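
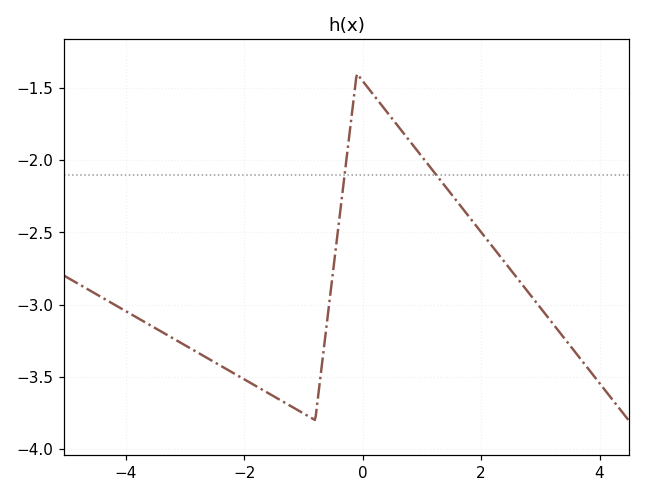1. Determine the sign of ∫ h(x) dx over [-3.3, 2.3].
negative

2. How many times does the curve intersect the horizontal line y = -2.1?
2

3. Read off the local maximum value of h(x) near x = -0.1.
-1.4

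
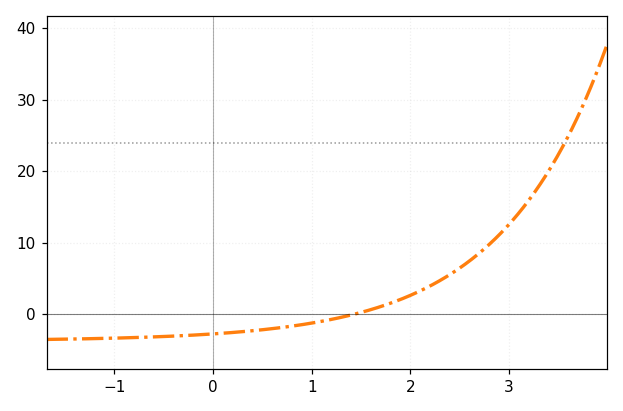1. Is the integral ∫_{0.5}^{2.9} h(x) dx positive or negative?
positive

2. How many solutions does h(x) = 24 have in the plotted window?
1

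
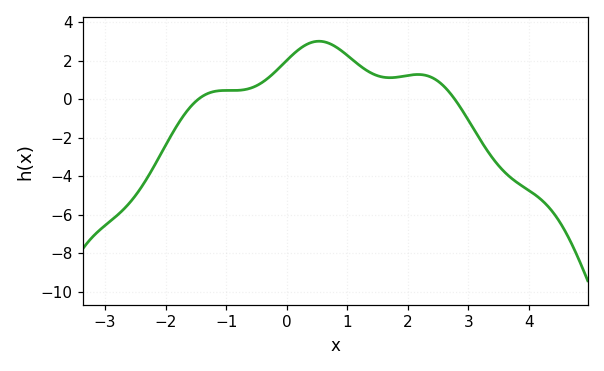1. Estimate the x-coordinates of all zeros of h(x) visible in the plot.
-1.46, 2.78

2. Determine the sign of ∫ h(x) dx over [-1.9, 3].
positive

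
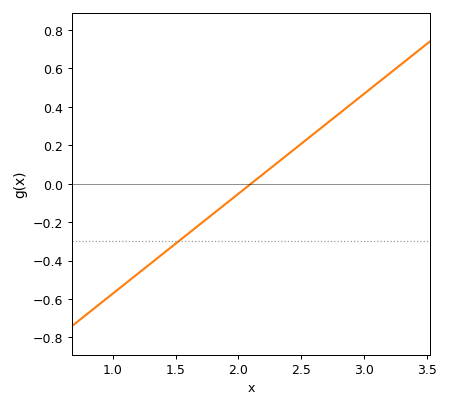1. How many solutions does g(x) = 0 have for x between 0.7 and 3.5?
1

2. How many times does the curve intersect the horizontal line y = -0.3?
1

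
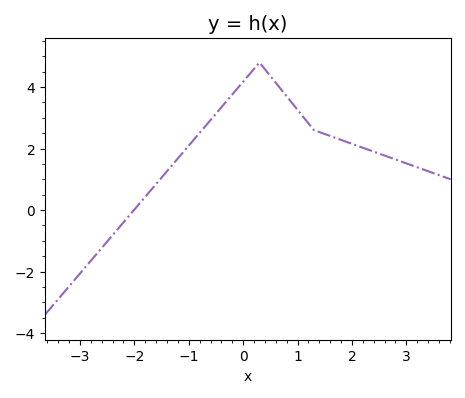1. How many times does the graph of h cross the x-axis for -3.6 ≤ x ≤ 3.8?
1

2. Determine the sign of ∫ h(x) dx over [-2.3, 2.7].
positive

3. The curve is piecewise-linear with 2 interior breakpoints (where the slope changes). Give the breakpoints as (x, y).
(0.3, 4.8); (1.3, 2.6)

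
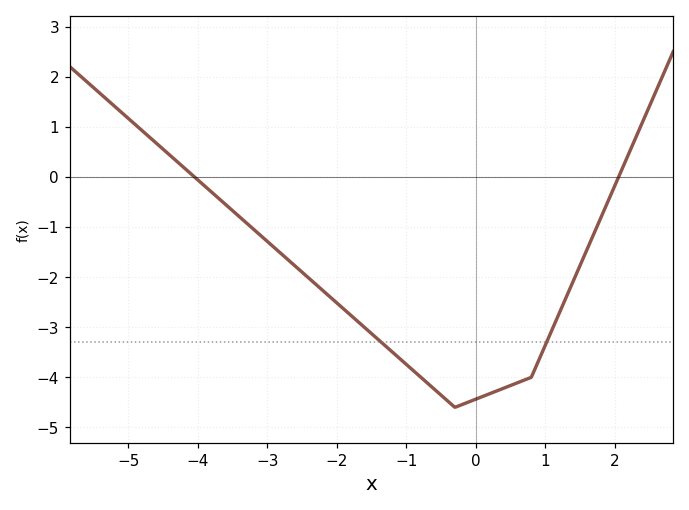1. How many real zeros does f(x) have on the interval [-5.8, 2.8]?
2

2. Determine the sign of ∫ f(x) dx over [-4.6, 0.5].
negative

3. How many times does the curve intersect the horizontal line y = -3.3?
2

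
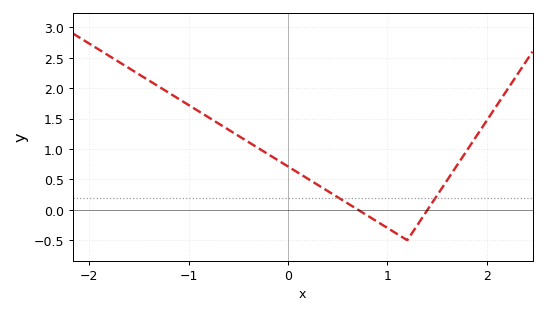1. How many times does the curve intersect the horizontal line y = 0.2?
2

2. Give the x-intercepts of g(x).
0.7, 1.4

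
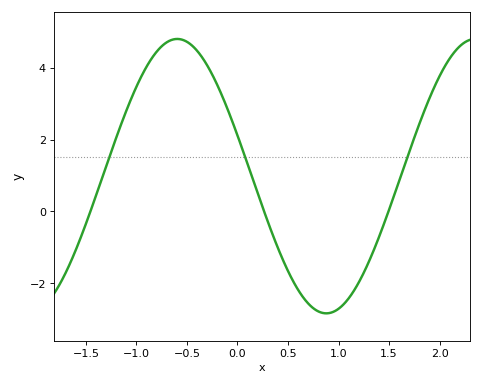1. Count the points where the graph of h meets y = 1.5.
3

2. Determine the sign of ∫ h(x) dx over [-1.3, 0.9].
positive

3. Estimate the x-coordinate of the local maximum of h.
-0.6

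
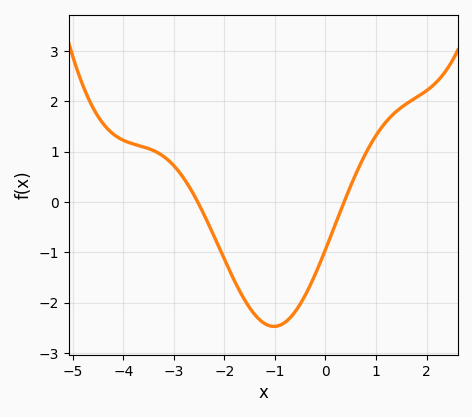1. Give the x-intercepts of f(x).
-2.53, 0.369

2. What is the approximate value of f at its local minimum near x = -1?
-2.47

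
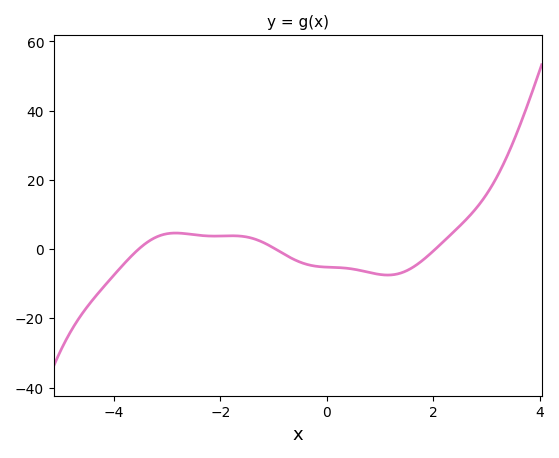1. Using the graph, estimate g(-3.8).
-4.05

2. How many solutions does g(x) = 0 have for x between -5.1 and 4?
3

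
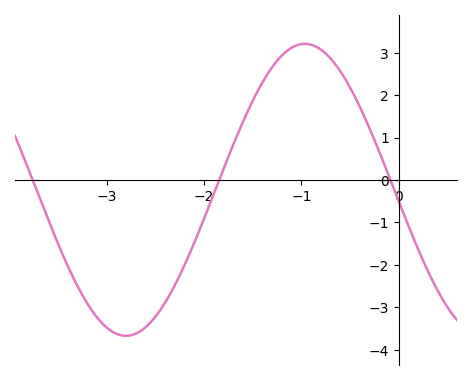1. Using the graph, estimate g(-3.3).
-2.5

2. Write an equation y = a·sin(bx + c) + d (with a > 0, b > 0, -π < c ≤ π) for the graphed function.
y = 3.44sin(1.7x - 3.1) - 0.23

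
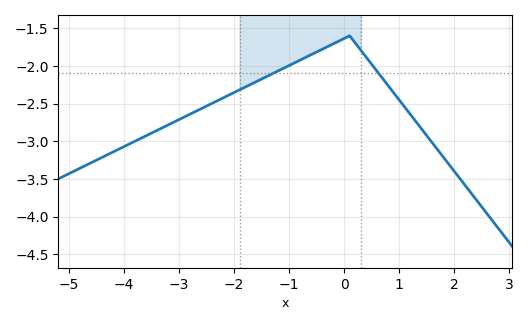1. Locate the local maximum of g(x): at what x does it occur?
0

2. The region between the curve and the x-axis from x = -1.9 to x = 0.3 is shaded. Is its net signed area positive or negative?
negative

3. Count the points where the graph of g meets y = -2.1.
2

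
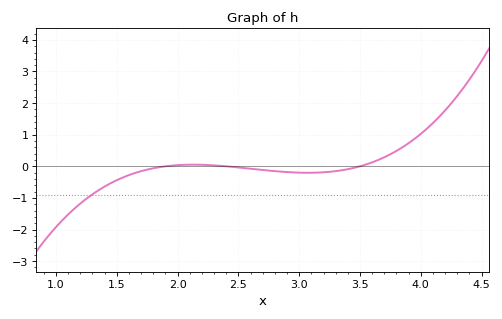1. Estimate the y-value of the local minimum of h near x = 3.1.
-0.2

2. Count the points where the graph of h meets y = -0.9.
1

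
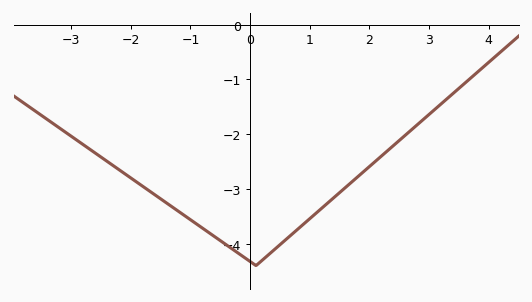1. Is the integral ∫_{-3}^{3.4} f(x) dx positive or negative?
negative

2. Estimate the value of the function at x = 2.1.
-2.5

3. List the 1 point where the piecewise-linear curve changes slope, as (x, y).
(0.1, -4.4)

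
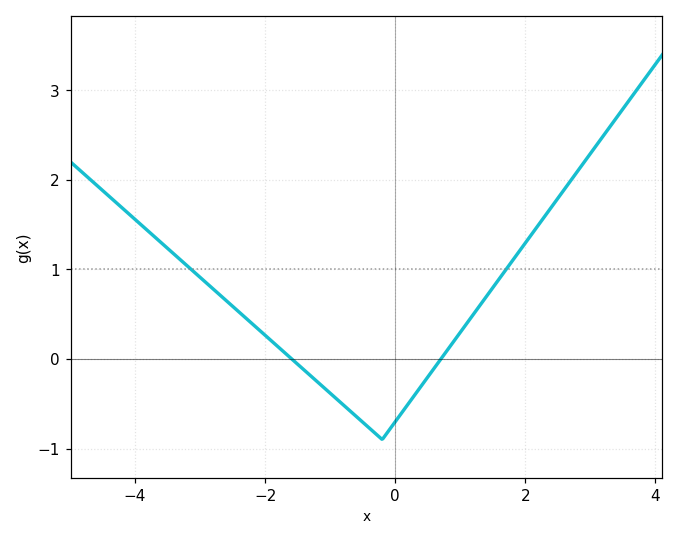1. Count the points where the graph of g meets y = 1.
2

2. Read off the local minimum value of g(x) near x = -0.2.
-0.9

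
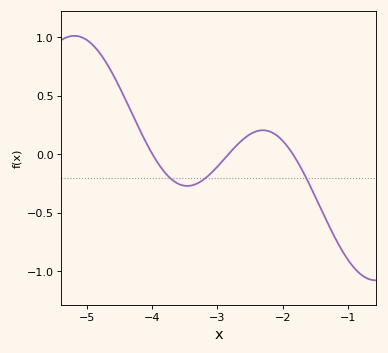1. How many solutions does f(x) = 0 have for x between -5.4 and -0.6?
3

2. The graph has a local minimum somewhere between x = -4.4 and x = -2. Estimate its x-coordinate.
-3.5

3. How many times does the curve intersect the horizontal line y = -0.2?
3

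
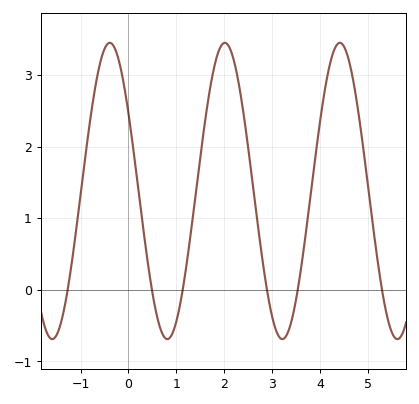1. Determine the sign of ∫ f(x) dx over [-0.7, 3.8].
positive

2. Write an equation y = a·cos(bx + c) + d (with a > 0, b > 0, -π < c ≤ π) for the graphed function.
y = 2.07cos(2.62x + 1.02) + 1.38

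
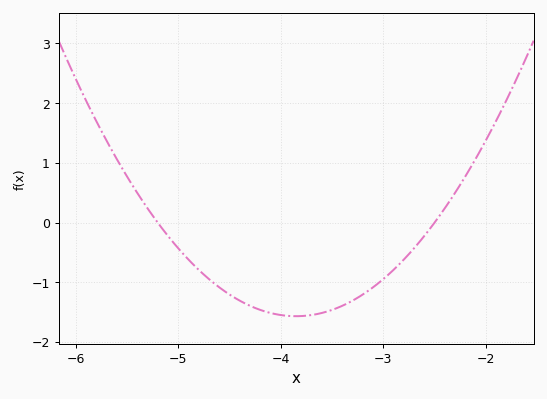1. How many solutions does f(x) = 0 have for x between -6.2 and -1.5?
2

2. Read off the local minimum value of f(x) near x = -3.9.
-1.6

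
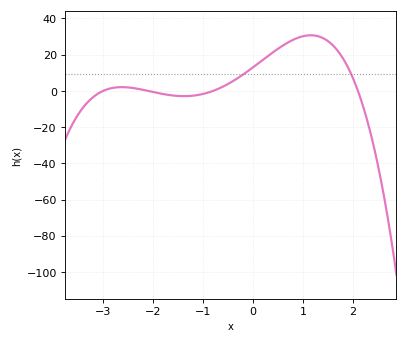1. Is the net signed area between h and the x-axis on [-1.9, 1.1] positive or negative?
positive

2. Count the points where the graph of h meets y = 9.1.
2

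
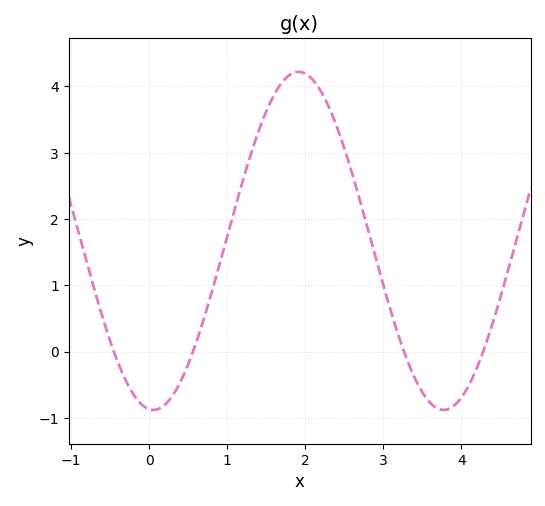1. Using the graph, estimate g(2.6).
2.7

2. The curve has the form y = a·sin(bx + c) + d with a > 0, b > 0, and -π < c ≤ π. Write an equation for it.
y = 2.55sin(1.7x - 1.7) + 1.67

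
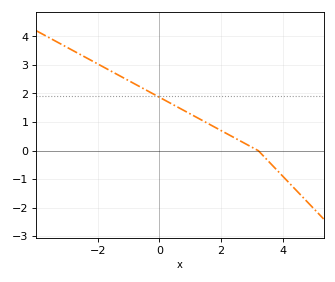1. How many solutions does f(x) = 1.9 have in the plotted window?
1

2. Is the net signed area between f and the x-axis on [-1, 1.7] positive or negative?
positive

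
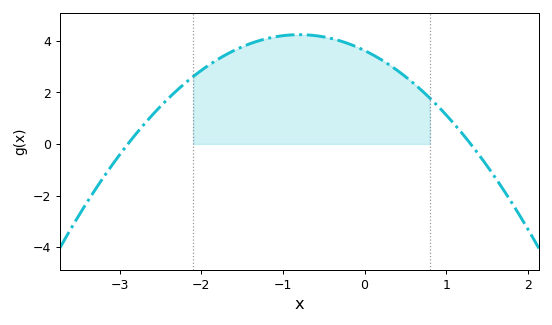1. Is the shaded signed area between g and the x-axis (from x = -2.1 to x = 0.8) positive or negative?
positive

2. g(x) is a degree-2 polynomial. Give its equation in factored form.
y = -0.96(x + 2.9)(x - 1.3)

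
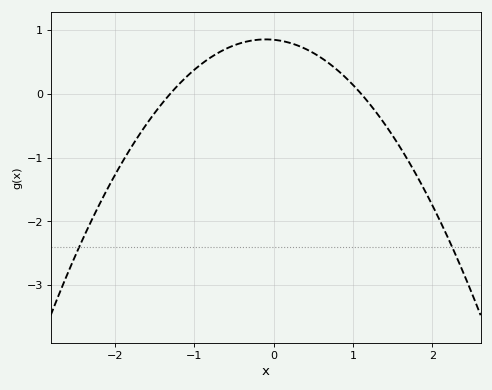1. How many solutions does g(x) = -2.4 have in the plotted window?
2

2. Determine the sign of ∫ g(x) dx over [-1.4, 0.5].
positive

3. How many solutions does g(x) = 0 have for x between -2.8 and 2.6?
2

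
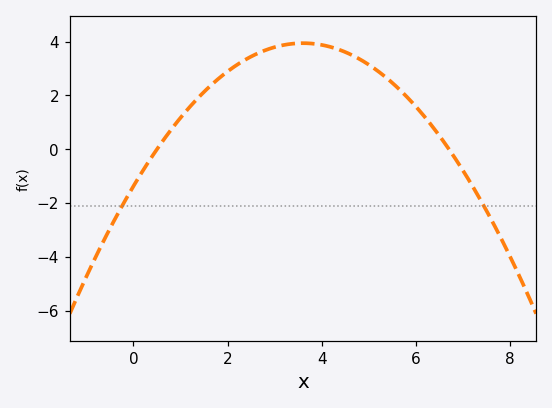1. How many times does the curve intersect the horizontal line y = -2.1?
2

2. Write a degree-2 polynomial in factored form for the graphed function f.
y = -0.41(x - 0.5)(x - 6.7)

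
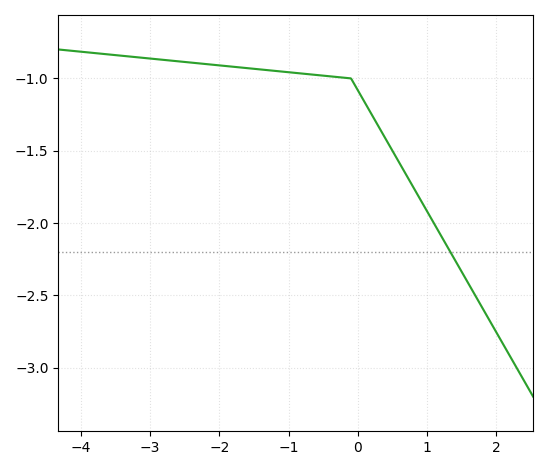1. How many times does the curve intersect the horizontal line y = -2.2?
1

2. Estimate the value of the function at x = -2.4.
-0.891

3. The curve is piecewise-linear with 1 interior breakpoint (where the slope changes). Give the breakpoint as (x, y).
(-0.1, -1)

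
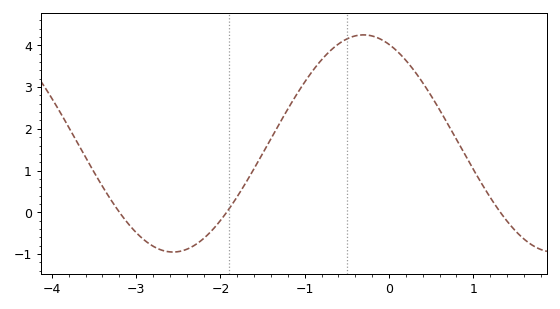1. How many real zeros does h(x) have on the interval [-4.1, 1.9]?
3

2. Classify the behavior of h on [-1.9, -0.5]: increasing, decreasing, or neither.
increasing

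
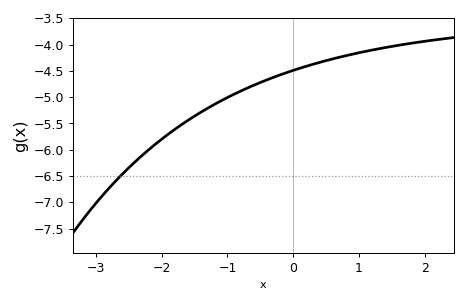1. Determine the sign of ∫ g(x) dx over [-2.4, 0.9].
negative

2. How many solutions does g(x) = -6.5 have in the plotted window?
1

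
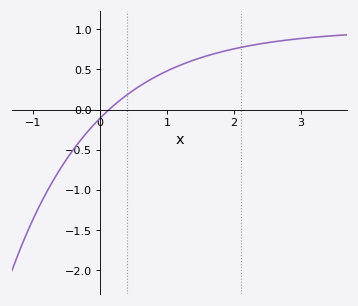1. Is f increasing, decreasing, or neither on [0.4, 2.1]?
increasing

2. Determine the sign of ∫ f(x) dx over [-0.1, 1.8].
positive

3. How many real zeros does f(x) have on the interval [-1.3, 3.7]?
1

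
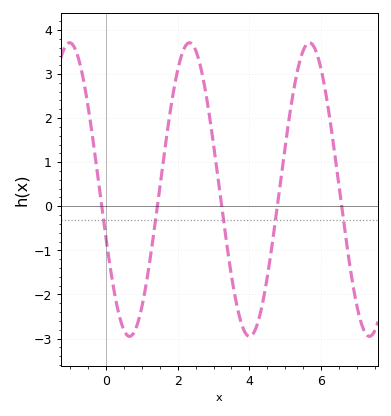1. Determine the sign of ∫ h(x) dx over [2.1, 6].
positive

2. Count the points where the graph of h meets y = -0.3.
5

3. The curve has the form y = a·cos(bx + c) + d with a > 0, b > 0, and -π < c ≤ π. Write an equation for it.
y = 3.33cos(1.88x + 1.9) + 0.38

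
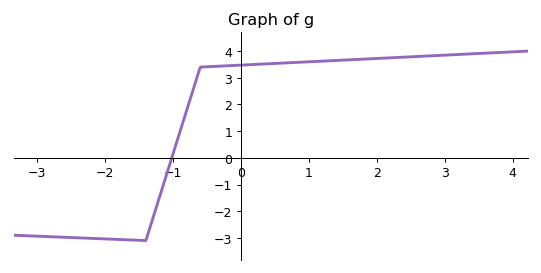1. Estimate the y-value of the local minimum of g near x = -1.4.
-3.1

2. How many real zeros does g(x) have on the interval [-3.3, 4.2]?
1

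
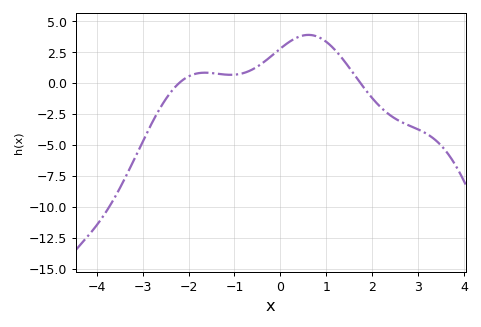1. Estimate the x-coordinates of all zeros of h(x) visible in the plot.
-2.21, 1.75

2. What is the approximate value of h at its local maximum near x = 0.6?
3.92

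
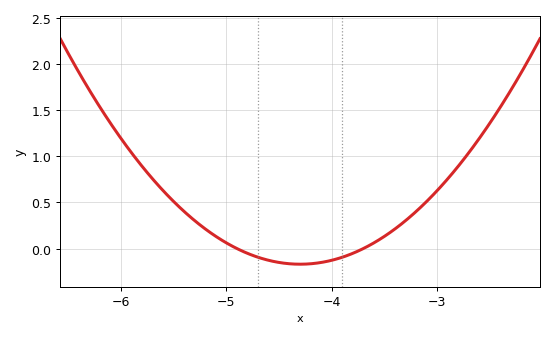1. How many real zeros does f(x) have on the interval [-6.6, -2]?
2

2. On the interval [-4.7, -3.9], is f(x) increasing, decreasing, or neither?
neither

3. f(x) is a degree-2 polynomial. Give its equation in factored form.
y = 0.47(x + 4.9)(x + 3.7)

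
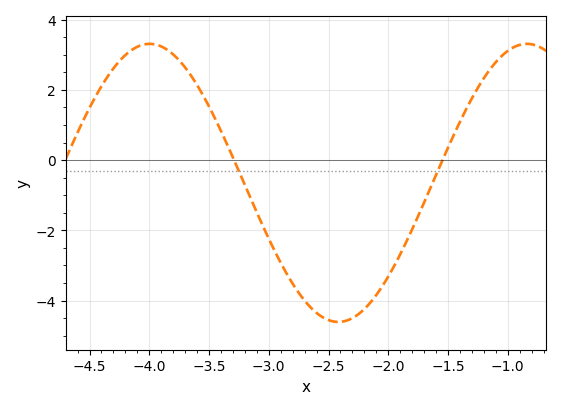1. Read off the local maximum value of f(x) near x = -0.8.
3.31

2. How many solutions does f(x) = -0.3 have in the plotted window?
2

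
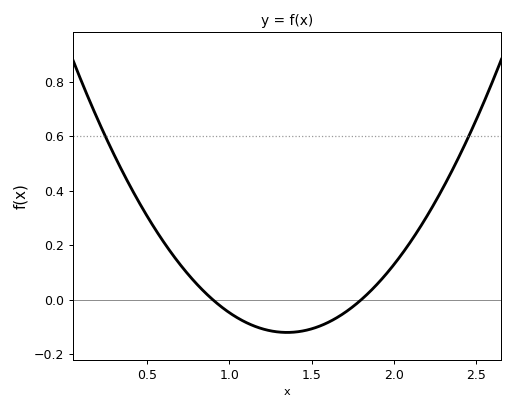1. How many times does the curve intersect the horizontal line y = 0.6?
2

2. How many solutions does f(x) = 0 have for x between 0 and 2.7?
2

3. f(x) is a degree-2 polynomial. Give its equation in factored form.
y = 0.59(x - 0.9)(x - 1.8)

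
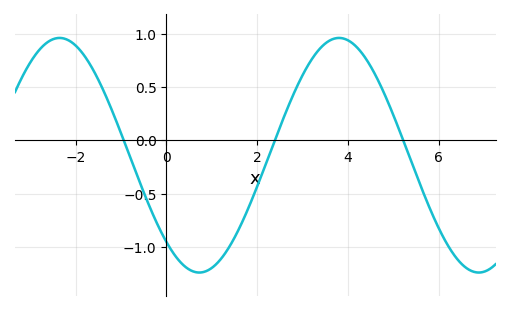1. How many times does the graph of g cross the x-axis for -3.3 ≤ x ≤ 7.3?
3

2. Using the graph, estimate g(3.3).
0.8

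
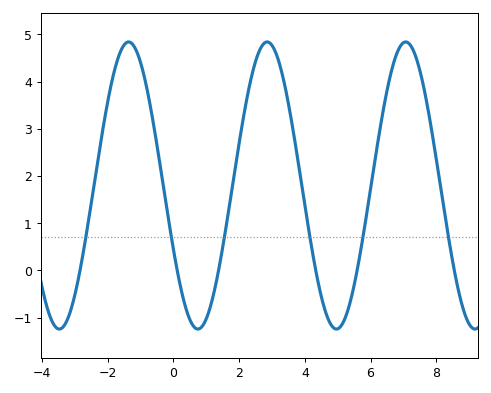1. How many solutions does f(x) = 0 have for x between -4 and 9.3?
6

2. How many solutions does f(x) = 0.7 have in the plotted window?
6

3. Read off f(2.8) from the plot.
4.8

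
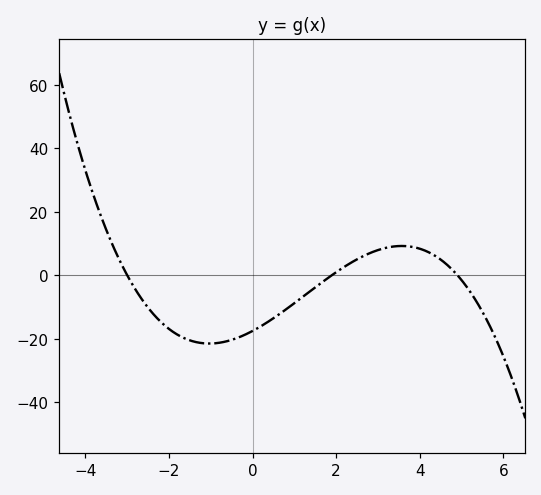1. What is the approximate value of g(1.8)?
0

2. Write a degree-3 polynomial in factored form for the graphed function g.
y = -0.63(x + 3)(x - 1.9)(x - 4.9)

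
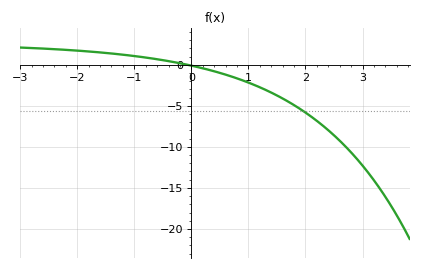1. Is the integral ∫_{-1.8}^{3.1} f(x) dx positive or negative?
negative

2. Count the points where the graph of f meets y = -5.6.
1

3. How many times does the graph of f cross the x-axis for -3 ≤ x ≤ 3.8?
1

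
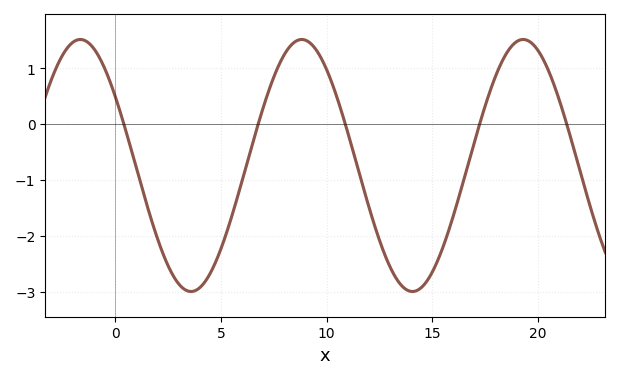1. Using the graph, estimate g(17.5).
0.336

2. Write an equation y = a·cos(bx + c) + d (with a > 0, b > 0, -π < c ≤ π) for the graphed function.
y = 2.26cos(0.6x + 0.992) - 0.74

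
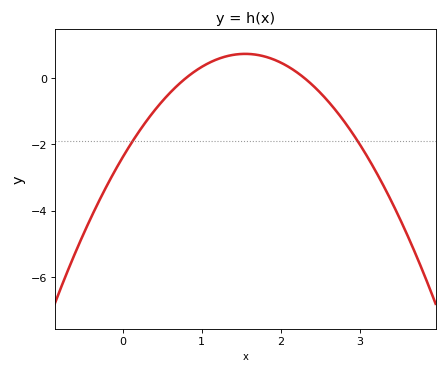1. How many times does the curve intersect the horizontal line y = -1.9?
2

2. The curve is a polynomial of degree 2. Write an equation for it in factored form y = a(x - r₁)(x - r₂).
y = -1.3(x - 0.8)(x - 2.3)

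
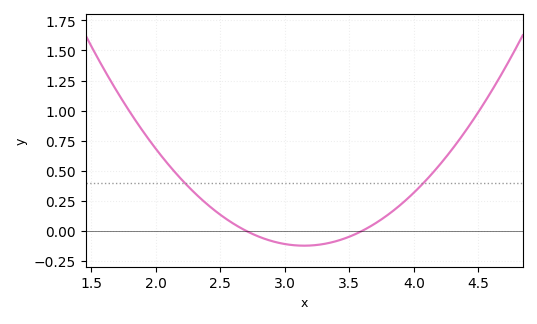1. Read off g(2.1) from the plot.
0.549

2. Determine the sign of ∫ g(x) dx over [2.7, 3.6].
negative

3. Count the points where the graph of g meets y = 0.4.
2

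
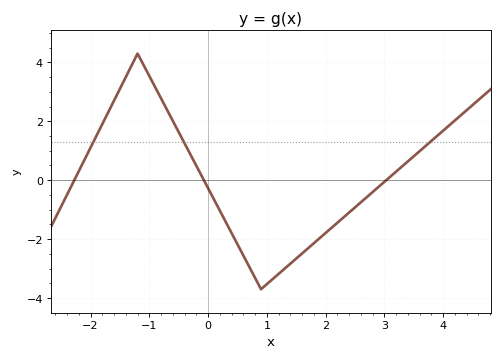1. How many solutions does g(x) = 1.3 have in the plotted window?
3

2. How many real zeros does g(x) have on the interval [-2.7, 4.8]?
3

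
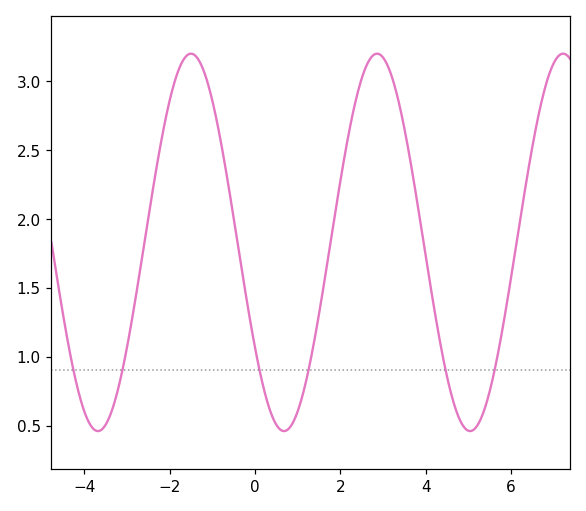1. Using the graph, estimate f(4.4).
1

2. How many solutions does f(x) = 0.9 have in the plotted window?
6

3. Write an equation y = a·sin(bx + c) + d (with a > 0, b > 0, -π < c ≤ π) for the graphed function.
y = 1.37sin(1.4x - 2.5) + 1.83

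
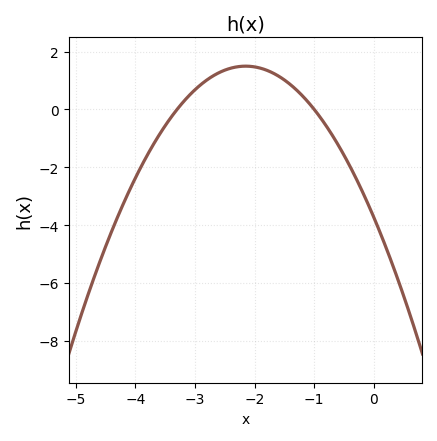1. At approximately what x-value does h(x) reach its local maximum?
-2.15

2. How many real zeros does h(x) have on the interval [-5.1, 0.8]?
2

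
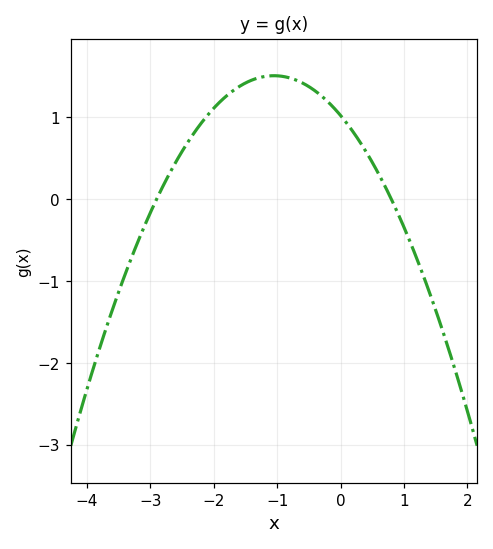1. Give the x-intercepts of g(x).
-2.9, 0.8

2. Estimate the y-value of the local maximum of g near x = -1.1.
1.5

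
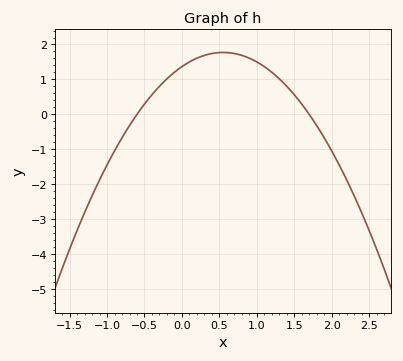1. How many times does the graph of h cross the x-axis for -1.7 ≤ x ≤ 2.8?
2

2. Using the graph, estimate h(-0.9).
-1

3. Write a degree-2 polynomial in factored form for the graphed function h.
y = -1.34(x + 0.6)(x - 1.7)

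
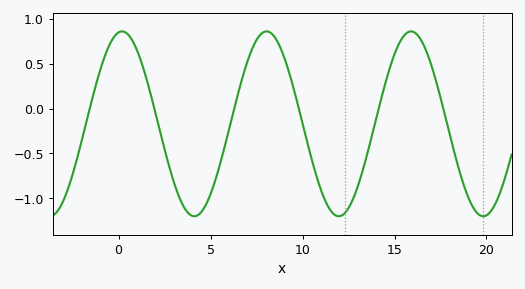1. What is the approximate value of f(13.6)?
-0.442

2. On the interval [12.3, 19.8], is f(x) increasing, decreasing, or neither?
neither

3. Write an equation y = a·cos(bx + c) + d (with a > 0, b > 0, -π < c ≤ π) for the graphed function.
y = 1.03cos(0.8x - 0.152) - 0.17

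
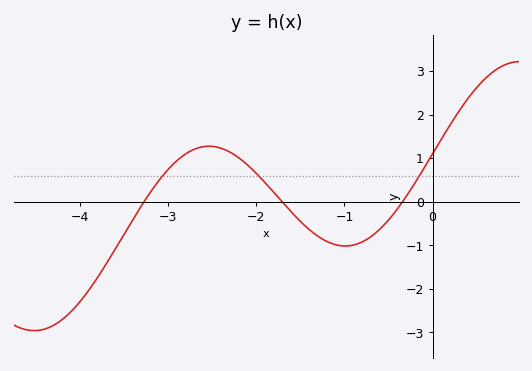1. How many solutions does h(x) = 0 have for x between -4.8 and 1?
3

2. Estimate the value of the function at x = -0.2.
0.4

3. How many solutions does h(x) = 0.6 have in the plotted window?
3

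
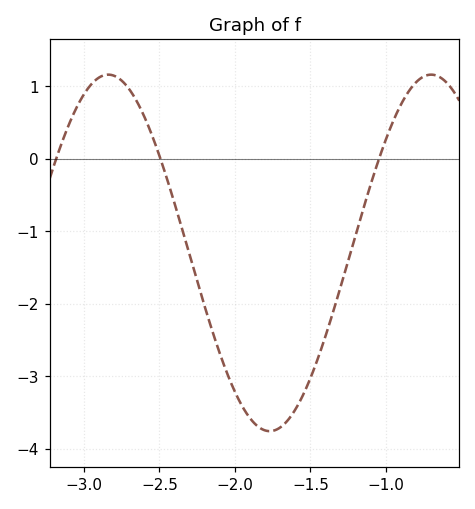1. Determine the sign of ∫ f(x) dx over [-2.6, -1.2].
negative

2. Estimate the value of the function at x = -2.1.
-2.7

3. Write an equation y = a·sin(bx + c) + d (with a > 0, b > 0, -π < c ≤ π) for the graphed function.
y = 2.46sin(2.9x - 2.7) - 1.3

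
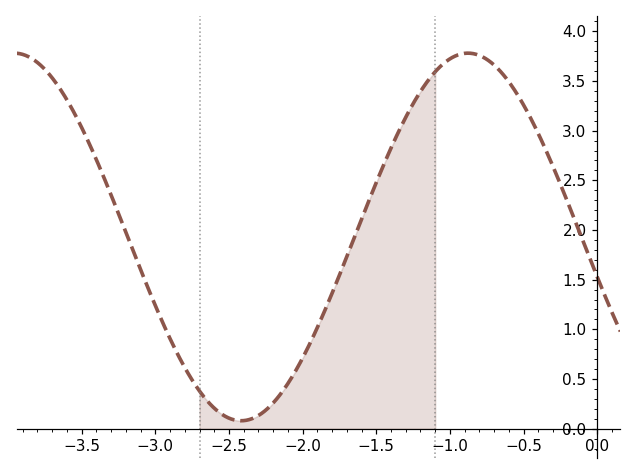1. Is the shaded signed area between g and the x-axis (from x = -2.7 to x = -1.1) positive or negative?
positive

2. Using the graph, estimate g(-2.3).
0.15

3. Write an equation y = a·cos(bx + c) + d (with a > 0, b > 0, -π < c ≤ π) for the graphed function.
y = 1.85cos(2x + 1.8) + 1.93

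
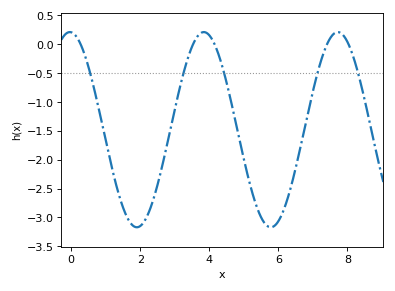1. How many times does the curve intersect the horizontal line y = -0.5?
5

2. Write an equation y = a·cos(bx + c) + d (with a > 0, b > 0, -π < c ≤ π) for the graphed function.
y = 1.69cos(1.62x + 0.06) - 1.48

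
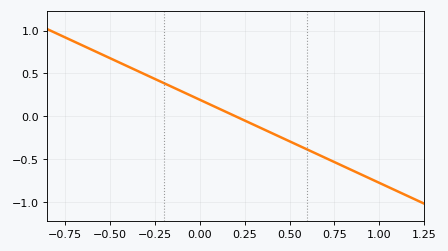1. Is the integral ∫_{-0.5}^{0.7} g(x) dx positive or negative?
positive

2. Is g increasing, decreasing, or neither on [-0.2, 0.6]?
decreasing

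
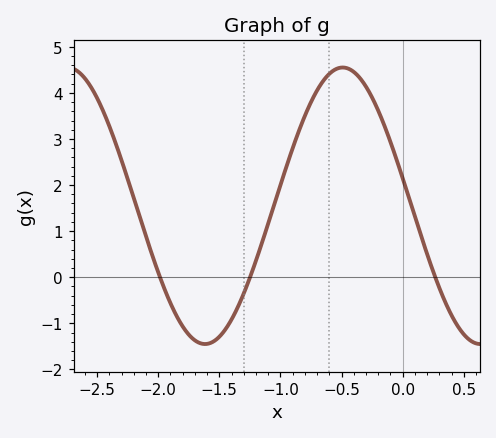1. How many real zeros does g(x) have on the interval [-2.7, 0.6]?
3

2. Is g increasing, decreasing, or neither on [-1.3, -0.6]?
increasing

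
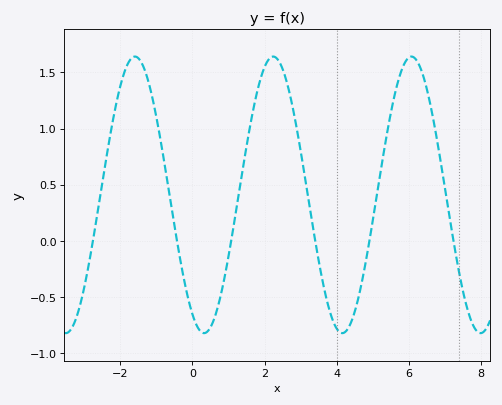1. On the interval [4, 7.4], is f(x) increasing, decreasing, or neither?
neither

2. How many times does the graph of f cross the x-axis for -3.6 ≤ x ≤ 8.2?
6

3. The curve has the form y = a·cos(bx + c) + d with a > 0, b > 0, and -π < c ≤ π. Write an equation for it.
y = 1.23cos(1.6x + 2.6) + 0.41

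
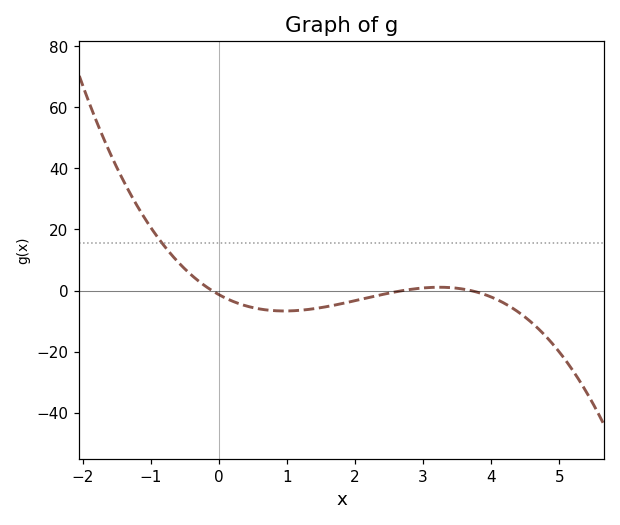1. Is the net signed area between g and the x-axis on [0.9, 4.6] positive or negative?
negative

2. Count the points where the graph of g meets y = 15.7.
1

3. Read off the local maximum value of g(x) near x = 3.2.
2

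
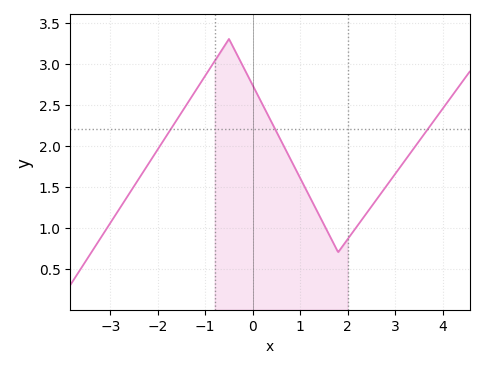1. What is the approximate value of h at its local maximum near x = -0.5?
3.3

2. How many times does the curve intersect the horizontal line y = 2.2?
3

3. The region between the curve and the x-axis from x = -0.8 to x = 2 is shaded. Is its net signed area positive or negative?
positive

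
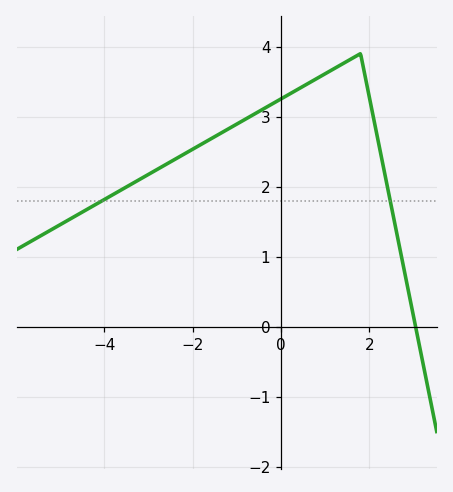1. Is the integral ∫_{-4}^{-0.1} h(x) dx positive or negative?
positive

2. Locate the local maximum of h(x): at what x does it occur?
1.8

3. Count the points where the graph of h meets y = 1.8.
2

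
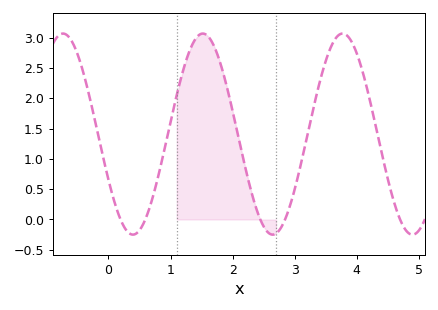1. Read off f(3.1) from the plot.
0.9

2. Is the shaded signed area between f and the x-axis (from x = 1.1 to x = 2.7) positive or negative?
positive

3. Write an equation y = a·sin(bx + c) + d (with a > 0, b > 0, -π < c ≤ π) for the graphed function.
y = 1.66sin(2.8x - 2.7) + 1.41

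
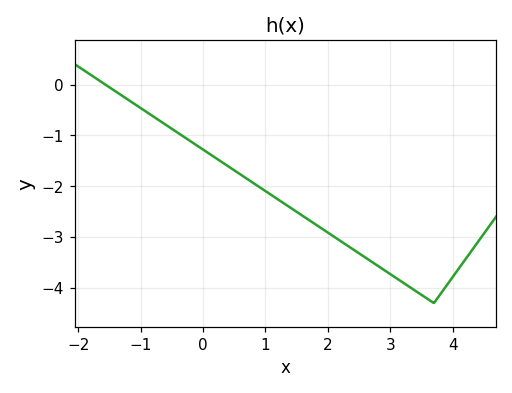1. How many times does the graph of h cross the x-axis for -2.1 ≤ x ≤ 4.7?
1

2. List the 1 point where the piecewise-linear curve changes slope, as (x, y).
(3.7, -4.3)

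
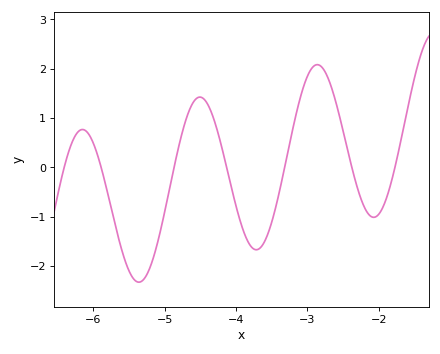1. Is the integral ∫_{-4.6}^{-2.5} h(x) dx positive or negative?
positive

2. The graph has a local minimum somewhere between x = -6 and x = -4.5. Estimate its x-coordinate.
-5.36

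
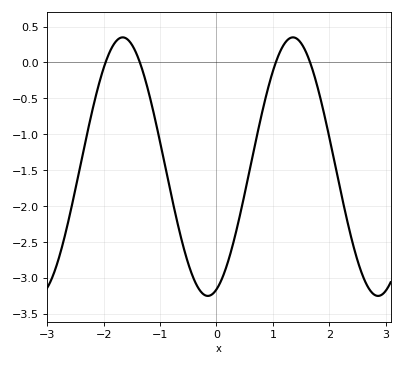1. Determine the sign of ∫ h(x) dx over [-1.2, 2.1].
negative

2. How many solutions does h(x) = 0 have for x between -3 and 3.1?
4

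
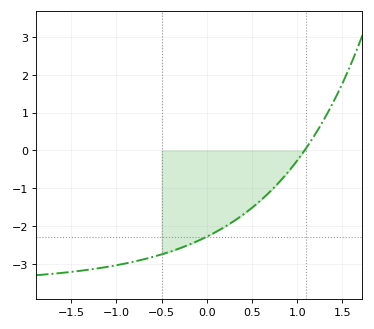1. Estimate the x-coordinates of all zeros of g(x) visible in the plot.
1.1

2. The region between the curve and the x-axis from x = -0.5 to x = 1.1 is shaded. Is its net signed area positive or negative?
negative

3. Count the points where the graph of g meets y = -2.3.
1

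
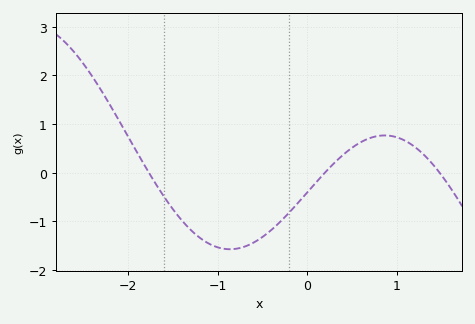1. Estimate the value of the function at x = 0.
-0.406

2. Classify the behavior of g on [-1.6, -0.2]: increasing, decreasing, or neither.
neither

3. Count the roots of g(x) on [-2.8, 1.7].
3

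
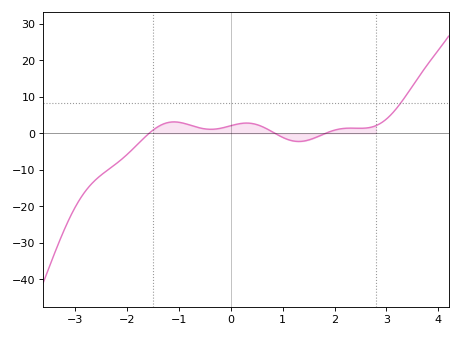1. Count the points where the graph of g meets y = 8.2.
1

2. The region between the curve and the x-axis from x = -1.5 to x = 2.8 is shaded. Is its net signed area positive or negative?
positive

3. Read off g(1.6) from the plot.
-1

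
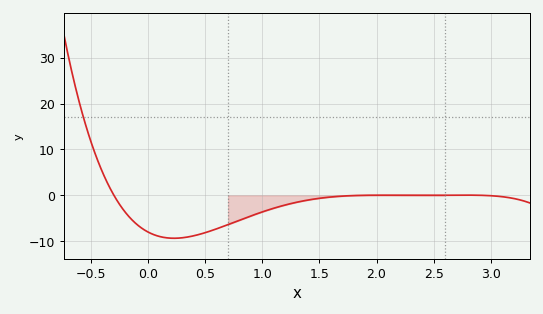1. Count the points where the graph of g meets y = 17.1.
1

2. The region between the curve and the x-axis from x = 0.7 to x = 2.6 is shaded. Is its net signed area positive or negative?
negative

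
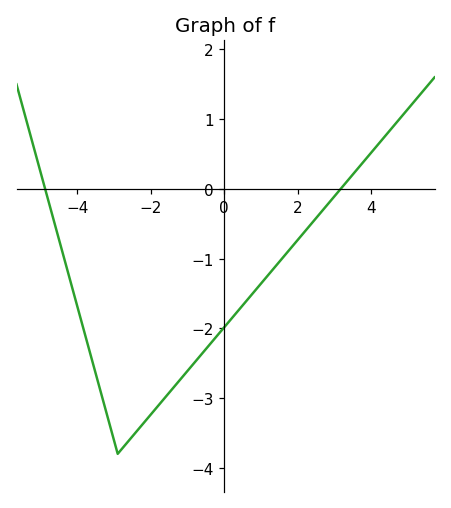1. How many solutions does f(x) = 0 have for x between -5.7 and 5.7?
2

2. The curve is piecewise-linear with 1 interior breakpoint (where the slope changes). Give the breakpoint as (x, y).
(-2.9, -3.8)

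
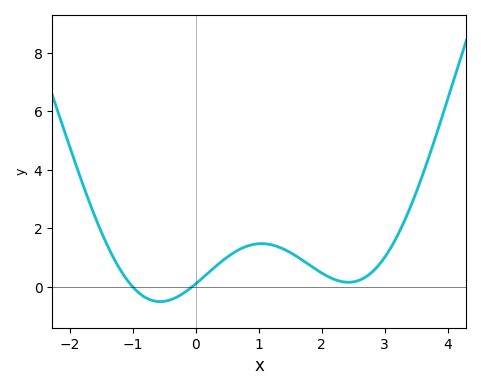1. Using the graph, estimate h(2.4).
0.147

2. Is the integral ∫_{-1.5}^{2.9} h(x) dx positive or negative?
positive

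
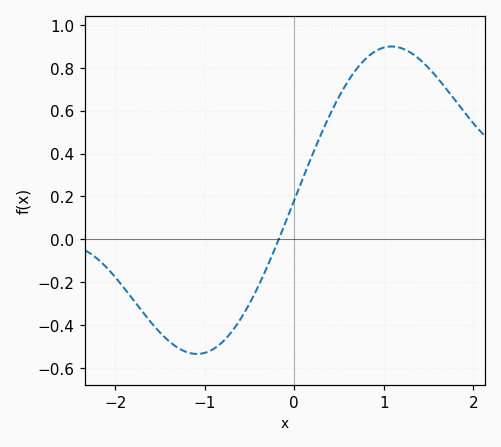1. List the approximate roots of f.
-0.173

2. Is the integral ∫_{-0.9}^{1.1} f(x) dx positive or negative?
positive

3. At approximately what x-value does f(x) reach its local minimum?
-1.08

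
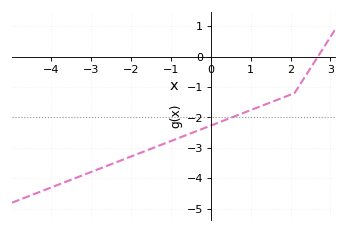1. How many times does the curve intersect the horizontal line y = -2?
1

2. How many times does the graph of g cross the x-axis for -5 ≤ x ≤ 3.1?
1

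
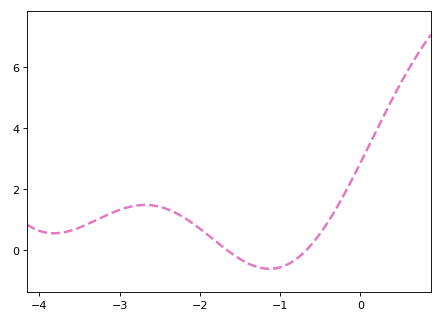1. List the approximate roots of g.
-1.7, -0.7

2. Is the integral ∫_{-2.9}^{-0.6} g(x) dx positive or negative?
positive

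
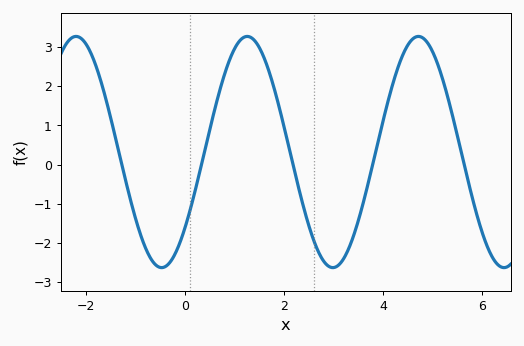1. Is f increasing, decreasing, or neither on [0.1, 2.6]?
neither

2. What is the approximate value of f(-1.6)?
1.7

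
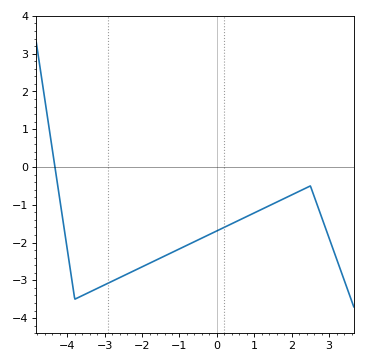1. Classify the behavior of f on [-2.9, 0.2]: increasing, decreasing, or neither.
increasing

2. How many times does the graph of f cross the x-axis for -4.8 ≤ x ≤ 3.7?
1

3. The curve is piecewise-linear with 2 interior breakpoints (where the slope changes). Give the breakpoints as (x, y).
(-3.8, -3.5); (2.5, -0.5)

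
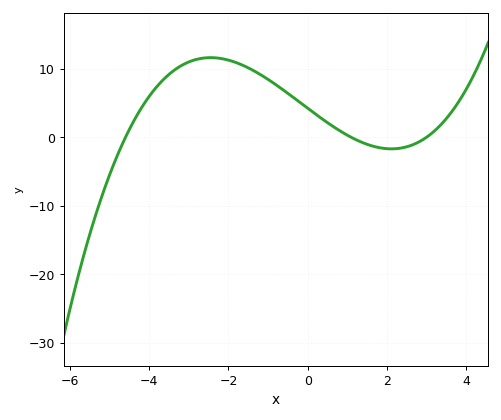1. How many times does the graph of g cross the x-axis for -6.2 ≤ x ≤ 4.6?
3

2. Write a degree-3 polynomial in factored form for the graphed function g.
y = 0.28(x + 4.6)(x - 1.1)(x - 3)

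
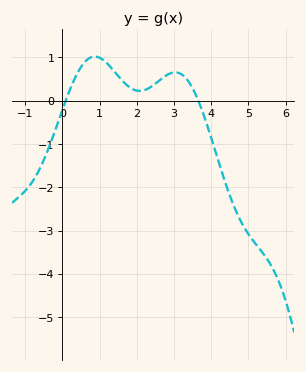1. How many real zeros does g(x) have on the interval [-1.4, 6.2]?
2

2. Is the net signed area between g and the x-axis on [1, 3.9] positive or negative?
positive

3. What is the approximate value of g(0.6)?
0.9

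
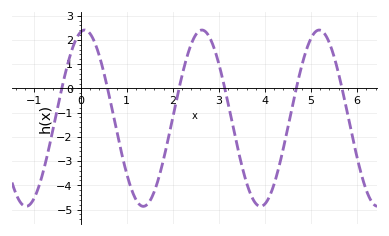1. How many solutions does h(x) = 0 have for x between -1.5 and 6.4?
6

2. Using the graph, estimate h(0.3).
1.93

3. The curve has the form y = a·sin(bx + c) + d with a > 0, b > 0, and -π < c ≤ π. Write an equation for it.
y = 3.64sin(2.47x + 1.35) - 1.23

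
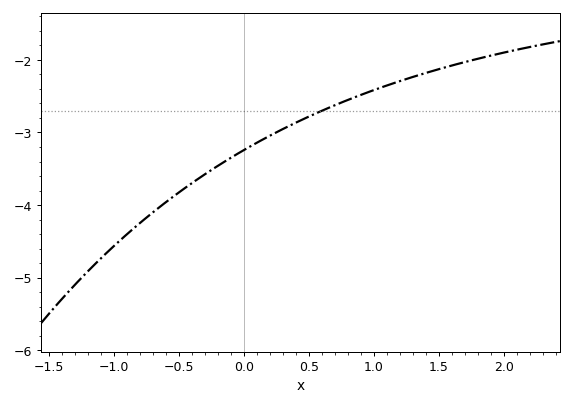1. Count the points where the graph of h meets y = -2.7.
1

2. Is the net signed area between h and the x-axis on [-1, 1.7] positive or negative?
negative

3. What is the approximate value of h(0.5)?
-2.8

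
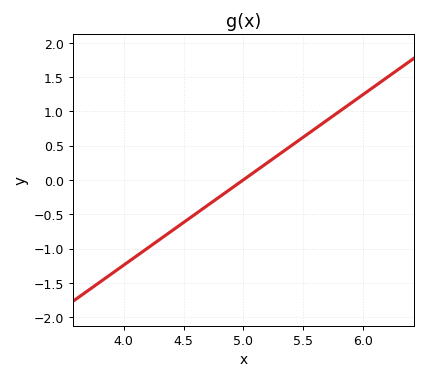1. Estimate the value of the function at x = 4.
-1.24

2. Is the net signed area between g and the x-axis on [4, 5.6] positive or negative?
negative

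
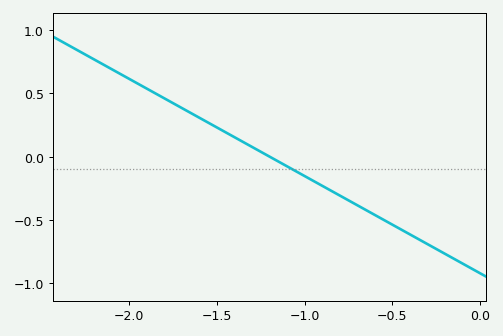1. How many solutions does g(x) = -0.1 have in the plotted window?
1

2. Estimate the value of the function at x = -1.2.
0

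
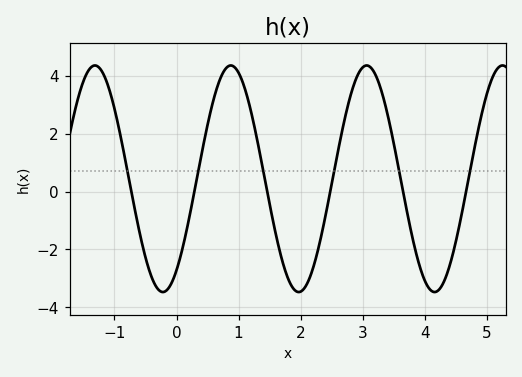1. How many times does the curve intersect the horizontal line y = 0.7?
6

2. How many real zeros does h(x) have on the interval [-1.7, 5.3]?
6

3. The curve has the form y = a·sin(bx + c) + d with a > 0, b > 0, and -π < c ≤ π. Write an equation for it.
y = 3.91sin(2.87x - 0.94) + 0.44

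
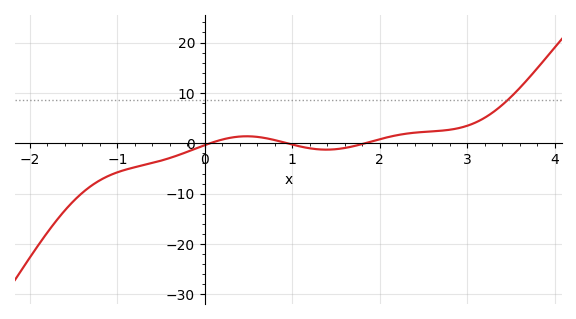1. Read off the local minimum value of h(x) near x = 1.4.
-1.26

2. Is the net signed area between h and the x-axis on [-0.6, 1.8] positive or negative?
negative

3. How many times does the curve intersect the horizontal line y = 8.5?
1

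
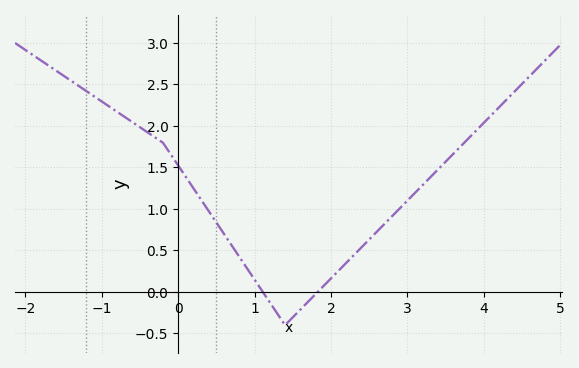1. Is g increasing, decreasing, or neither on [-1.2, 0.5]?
decreasing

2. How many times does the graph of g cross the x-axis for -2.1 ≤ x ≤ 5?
2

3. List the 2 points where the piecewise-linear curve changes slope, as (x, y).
(-0.2, 1.8); (1.4, -0.4)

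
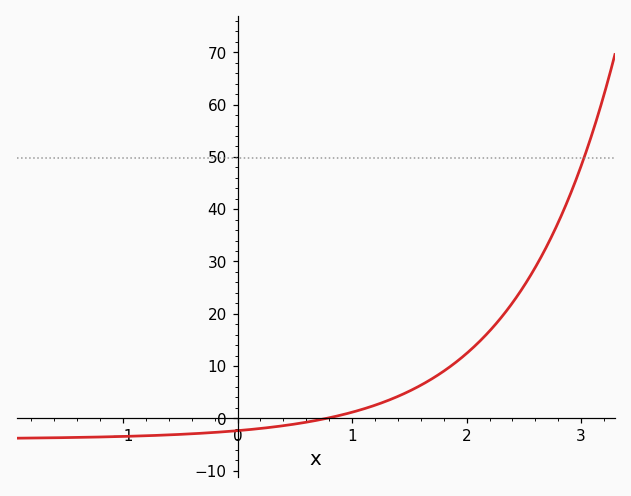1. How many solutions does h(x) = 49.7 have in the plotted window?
1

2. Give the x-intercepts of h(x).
0.782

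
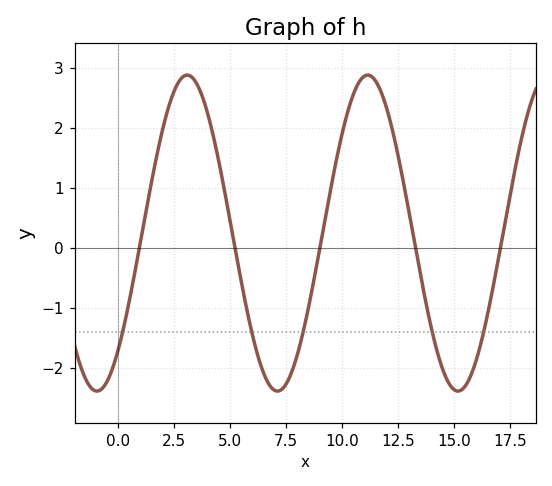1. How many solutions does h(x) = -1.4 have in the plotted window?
5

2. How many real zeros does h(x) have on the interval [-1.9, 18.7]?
5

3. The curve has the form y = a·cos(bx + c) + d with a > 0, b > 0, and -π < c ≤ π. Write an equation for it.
y = 2.63cos(0.78x - 2.41) + 0.25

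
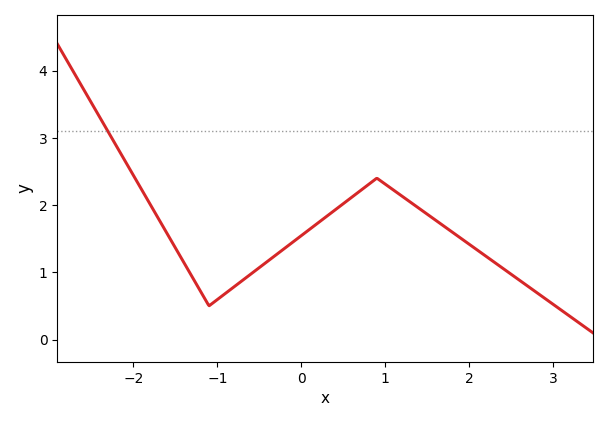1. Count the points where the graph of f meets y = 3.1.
1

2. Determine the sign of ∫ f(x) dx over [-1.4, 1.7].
positive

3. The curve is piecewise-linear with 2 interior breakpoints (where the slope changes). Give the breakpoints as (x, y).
(-1.1, 0.5); (0.9, 2.4)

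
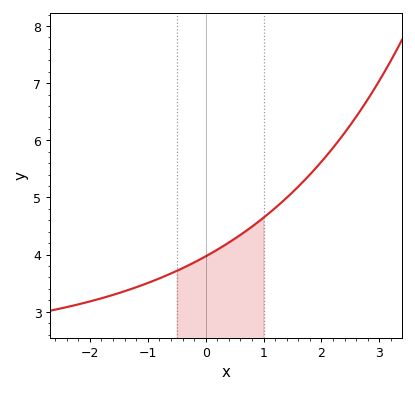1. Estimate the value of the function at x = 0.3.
4.15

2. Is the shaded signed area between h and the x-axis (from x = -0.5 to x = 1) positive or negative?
positive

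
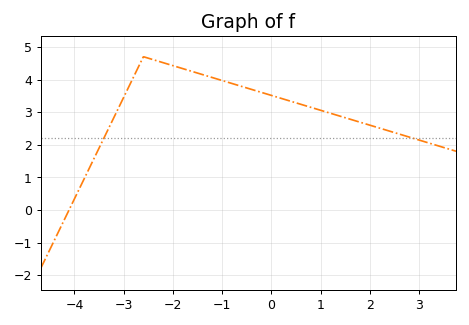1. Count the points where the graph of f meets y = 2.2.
2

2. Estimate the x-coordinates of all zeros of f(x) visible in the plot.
-4.11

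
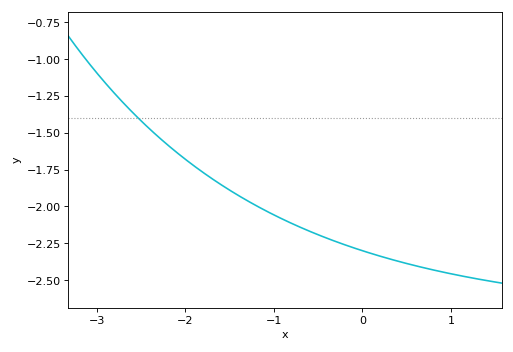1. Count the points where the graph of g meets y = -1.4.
1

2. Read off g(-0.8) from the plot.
-2.12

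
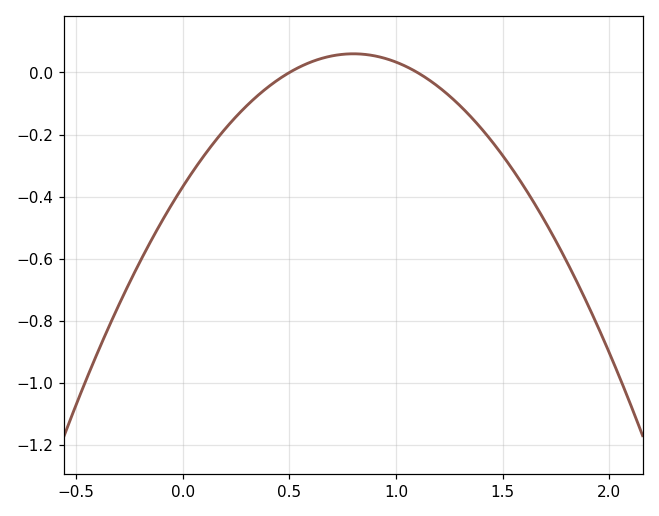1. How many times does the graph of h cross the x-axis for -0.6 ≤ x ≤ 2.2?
2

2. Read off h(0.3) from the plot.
-0.107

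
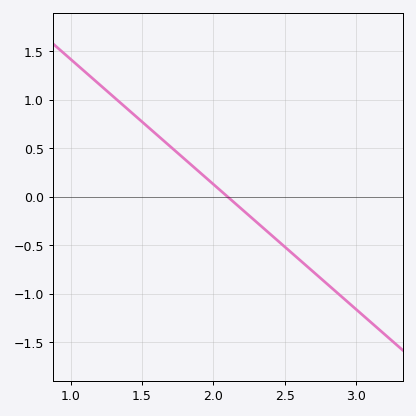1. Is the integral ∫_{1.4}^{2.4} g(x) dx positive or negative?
positive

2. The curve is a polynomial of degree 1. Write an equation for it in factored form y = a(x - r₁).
y = -1.29(x - 2.1)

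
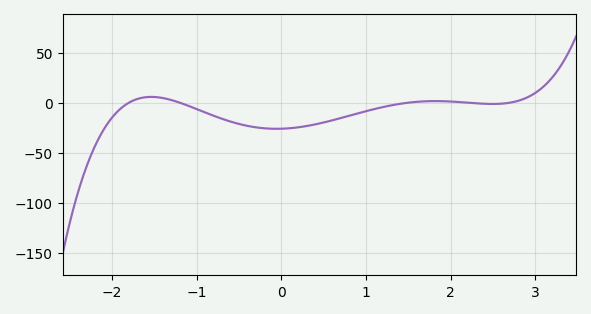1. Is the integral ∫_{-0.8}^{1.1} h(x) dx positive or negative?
negative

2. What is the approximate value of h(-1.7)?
5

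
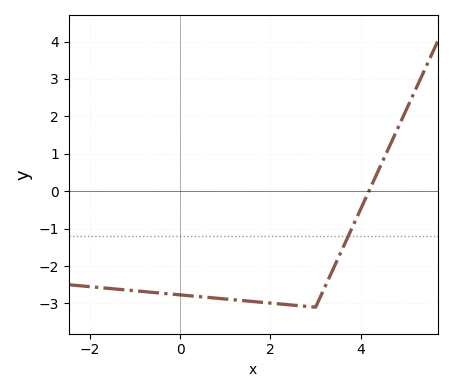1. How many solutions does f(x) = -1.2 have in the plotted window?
1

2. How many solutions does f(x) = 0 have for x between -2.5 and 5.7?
1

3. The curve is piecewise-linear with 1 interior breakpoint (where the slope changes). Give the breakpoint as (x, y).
(3, -3.1)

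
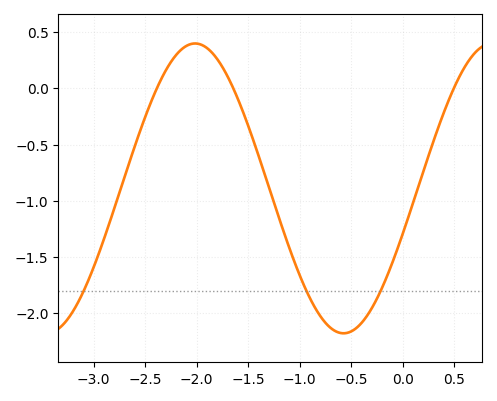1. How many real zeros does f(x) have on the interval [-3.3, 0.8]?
3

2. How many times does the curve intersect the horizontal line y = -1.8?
3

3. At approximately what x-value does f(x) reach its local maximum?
-2.02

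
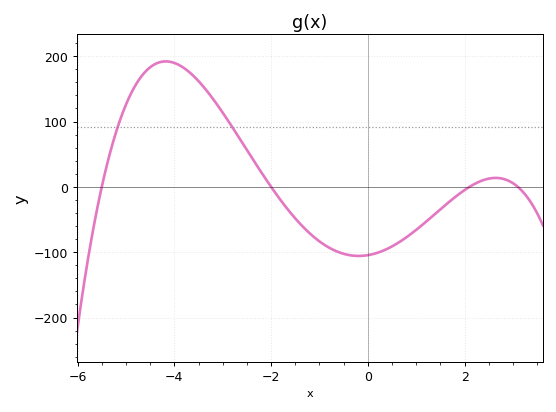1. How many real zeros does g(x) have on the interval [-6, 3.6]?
4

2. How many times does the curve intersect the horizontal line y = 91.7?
2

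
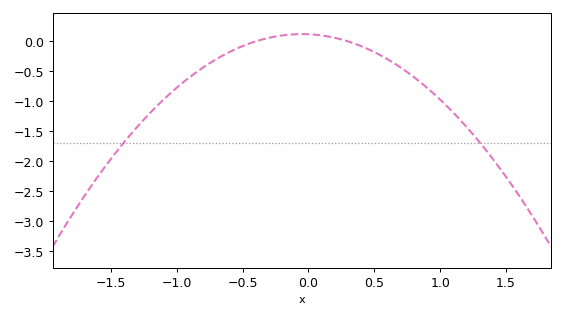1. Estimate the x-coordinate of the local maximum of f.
0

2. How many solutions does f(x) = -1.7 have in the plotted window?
2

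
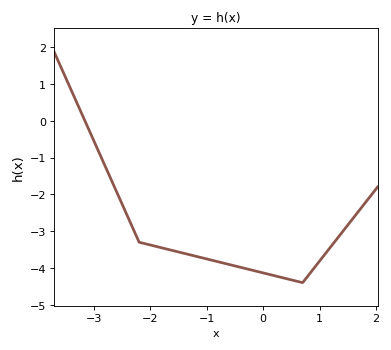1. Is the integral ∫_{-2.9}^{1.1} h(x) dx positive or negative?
negative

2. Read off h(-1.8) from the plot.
-3.5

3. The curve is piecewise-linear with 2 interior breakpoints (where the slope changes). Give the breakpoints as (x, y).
(-2.2, -3.3); (0.7, -4.4)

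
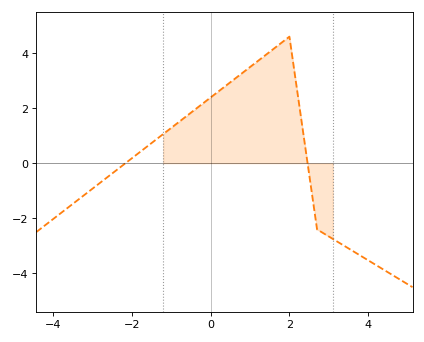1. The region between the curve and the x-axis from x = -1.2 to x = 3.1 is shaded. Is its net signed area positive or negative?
positive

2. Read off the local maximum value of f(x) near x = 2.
4.6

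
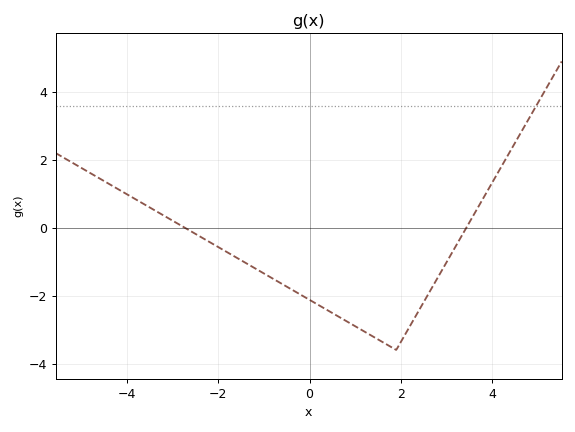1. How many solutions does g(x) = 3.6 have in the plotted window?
1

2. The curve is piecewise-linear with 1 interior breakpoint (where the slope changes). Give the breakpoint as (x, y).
(1.9, -3.6)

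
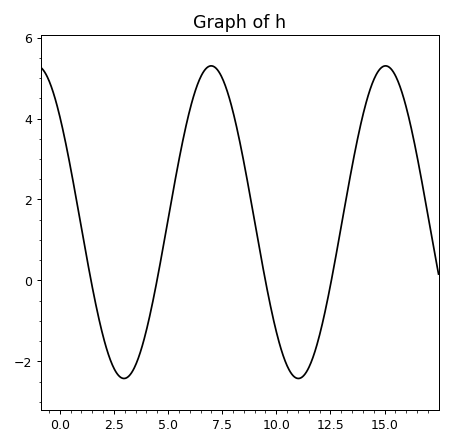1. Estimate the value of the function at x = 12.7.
0.4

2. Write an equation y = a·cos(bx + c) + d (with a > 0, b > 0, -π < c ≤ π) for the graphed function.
y = 3.86cos(0.78x + 0.83) + 1.44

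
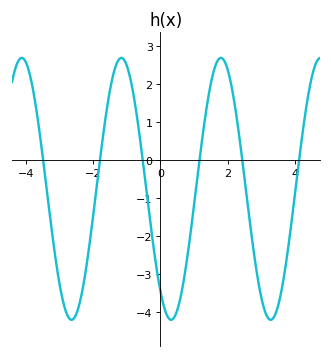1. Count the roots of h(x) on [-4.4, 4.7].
6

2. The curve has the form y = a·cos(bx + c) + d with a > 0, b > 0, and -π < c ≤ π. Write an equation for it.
y = 3.45cos(2.1x + 2.5) - 0.76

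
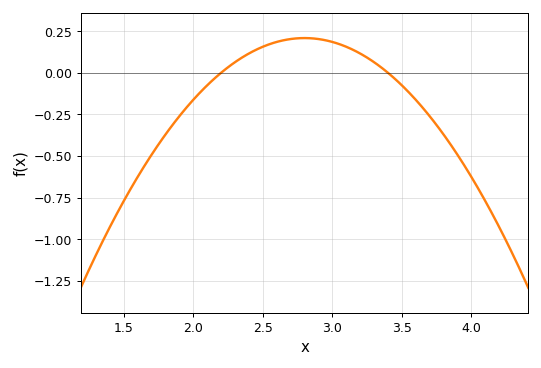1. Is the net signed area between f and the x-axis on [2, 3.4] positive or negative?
positive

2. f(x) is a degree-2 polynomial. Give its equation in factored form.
y = -0.58(x - 2.2)(x - 3.4)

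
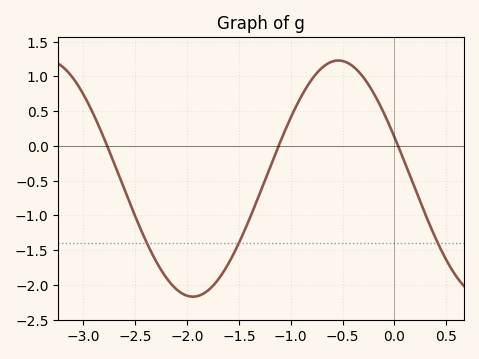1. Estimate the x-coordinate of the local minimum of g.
-1.94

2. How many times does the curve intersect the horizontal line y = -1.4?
3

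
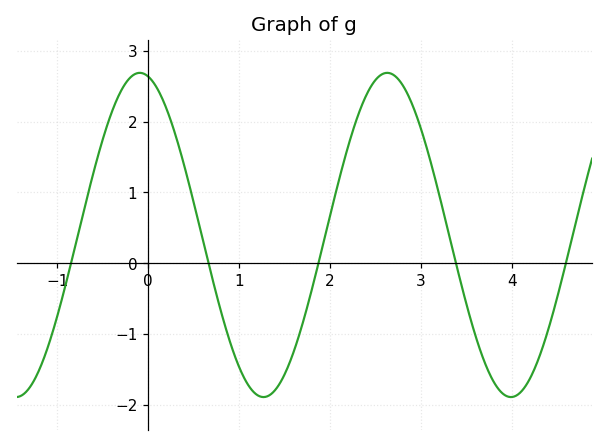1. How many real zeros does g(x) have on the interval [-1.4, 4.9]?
5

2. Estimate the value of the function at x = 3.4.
-0.1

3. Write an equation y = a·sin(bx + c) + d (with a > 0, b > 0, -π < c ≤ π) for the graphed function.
y = 2.29sin(2.3x + 1.8) + 0.4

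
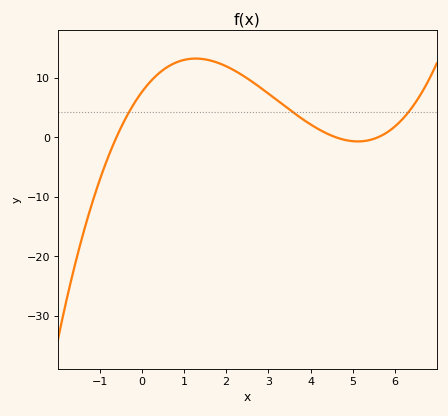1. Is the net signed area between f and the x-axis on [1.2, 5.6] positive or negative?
positive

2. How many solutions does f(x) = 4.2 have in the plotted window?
3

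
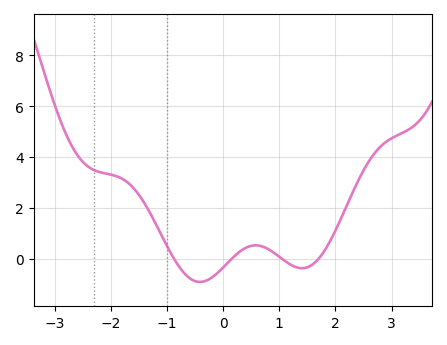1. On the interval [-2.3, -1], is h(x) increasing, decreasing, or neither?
decreasing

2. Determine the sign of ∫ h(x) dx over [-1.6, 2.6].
positive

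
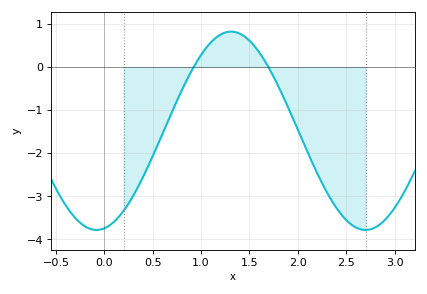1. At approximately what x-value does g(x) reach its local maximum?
1.31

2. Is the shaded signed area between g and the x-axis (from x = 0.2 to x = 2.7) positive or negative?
negative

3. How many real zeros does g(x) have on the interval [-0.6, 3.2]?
2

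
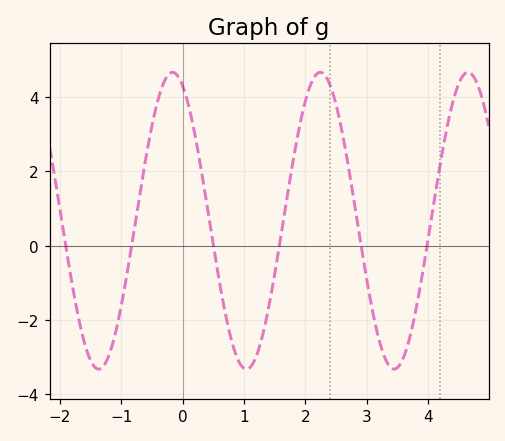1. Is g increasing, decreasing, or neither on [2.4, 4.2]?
neither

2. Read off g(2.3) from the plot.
4.63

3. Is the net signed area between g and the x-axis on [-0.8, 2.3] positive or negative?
positive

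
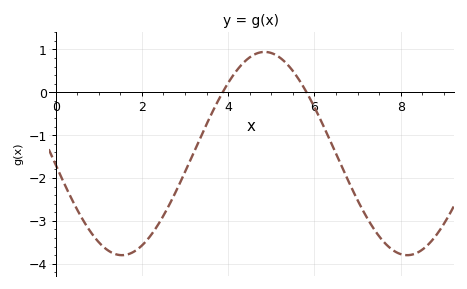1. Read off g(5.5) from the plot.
0.5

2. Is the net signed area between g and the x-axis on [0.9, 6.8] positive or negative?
negative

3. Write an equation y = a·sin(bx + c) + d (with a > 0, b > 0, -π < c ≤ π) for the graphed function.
y = 2.37sin(0.95x - 3) - 1.43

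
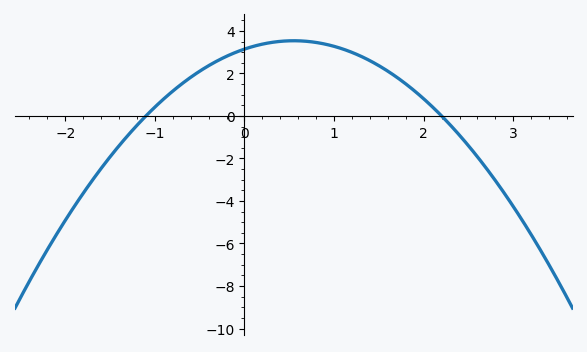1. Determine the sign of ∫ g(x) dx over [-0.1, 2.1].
positive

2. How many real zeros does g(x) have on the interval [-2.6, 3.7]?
2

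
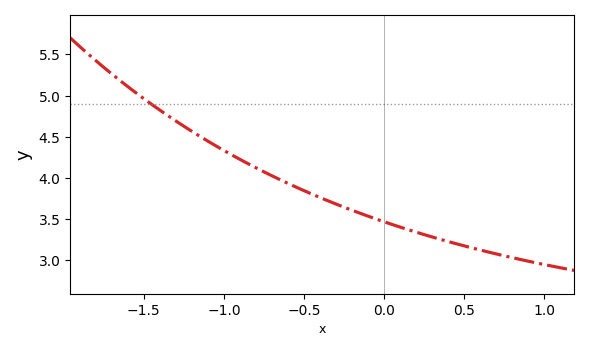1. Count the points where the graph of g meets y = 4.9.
1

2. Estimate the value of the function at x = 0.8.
3.03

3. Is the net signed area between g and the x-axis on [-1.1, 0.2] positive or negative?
positive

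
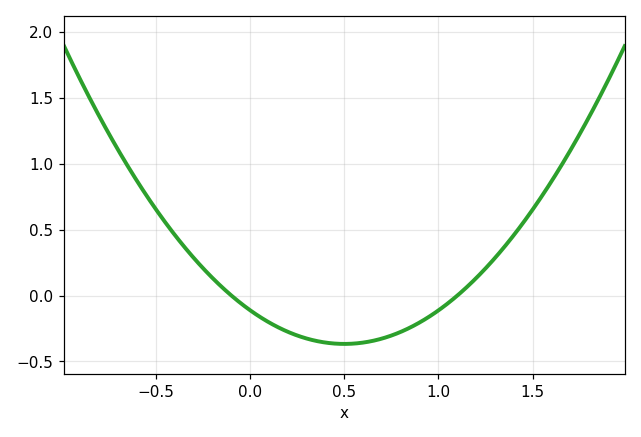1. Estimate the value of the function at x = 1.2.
0.133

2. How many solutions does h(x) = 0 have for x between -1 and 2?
2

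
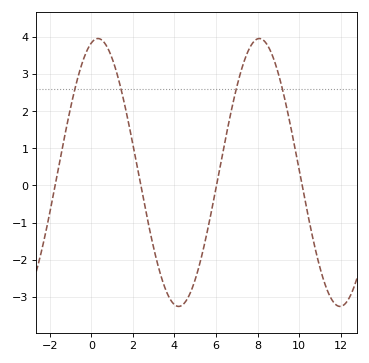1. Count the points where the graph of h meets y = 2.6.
4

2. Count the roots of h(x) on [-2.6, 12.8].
4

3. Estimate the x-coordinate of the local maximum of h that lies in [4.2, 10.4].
8.08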